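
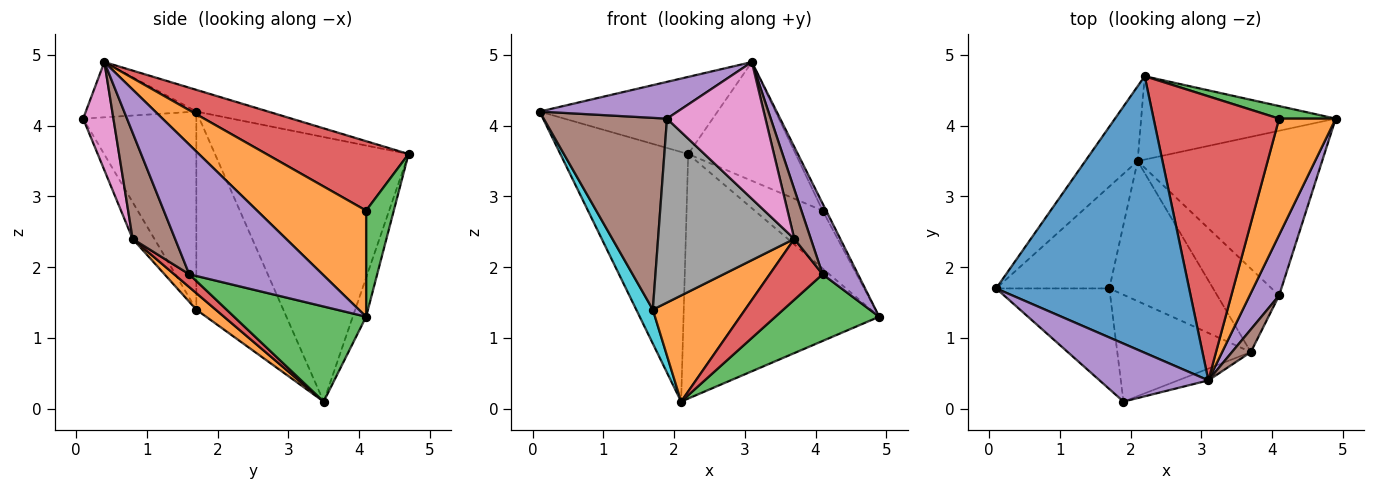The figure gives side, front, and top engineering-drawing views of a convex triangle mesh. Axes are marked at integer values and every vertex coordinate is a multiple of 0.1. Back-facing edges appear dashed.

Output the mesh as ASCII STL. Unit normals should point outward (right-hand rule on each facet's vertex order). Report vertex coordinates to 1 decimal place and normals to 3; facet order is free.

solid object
 facet normal -0.108 0.267 0.958
  outer loop
   vertex 2.2 4.7 3.6
   vertex 0.1 1.7 4.2
   vertex 3.1 0.4 4.9
  endloop
 endfacet
 facet normal 0.882 0.029 0.470
  outer loop
   vertex 4.1 4.1 2.8
   vertex 3.1 0.4 4.9
   vertex 4.9 4.1 1.3
  endloop
 endfacet
 facet normal 0.370 0.908 0.197
  outer loop
   vertex 4.1 4.1 2.8
   vertex 4.9 4.1 1.3
   vertex 2.2 4.7 3.6
  endloop
 endfacet
 facet normal 0.455 0.344 0.822
  outer loop
   vertex 4.1 4.1 2.8
   vertex 2.2 4.7 3.6
   vertex 3.1 0.4 4.9
  endloop
 endfacet
 facet normal -0.394 -0.492 0.776
  outer loop
   vertex 1.9 0.1 4.1
   vertex 3.1 0.4 4.9
   vertex 0.1 1.7 4.2
  endloop
 endfacet
 facet normal -0.631 -0.687 -0.360
  outer loop
   vertex 1.9 0.1 4.1
   vertex 0.1 1.7 4.2
   vertex 1.7 1.7 1.4
  endloop
 endfacet
 facet normal 0.293 -0.953 -0.082
  outer loop
   vertex 3.7 0.8 2.4
   vertex 3.1 0.4 4.9
   vertex 1.9 0.1 4.1
  endloop
 endfacet
 facet normal -0.137 -0.857 -0.497
  outer loop
   vertex 3.7 0.8 2.4
   vertex 1.9 0.1 4.1
   vertex 1.7 1.7 1.4
  endloop
 endfacet
 facet normal -0.823 0.544 -0.163
  outer loop
   vertex 2.1 3.5 0.1
   vertex 0.1 1.7 4.2
   vertex 2.2 4.7 3.6
  endloop
 endfacet
 facet normal -0.857 -0.163 -0.489
  outer loop
   vertex 2.1 3.5 0.1
   vertex 1.7 1.7 1.4
   vertex 0.1 1.7 4.2
  endloop
 endfacet
 facet normal -0.064 0.945 -0.322
  outer loop
   vertex 2.1 3.5 0.1
   vertex 2.2 4.7 3.6
   vertex 4.9 4.1 1.3
  endloop
 endfacet
 facet normal 0.126 -0.599 -0.791
  outer loop
   vertex 2.1 3.5 0.1
   vertex 3.7 0.8 2.4
   vertex 1.7 1.7 1.4
  endloop
 endfacet
 facet normal 0.431 -0.339 -0.836
  outer loop
   vertex 4.1 1.6 1.9
   vertex 2.1 3.5 0.1
   vertex 4.9 4.1 1.3
  endloop
 endfacet
 facet normal 0.165 -0.581 -0.797
  outer loop
   vertex 4.1 1.6 1.9
   vertex 3.7 0.8 2.4
   vertex 2.1 3.5 0.1
  endloop
 endfacet
 facet normal 0.944 -0.251 0.214
  outer loop
   vertex 4.1 1.6 1.9
   vertex 4.9 4.1 1.3
   vertex 3.1 0.4 4.9
  endloop
 endfacet
 facet normal 0.919 -0.358 0.163
  outer loop
   vertex 4.1 1.6 1.9
   vertex 3.1 0.4 4.9
   vertex 3.7 0.8 2.4
  endloop
 endfacet
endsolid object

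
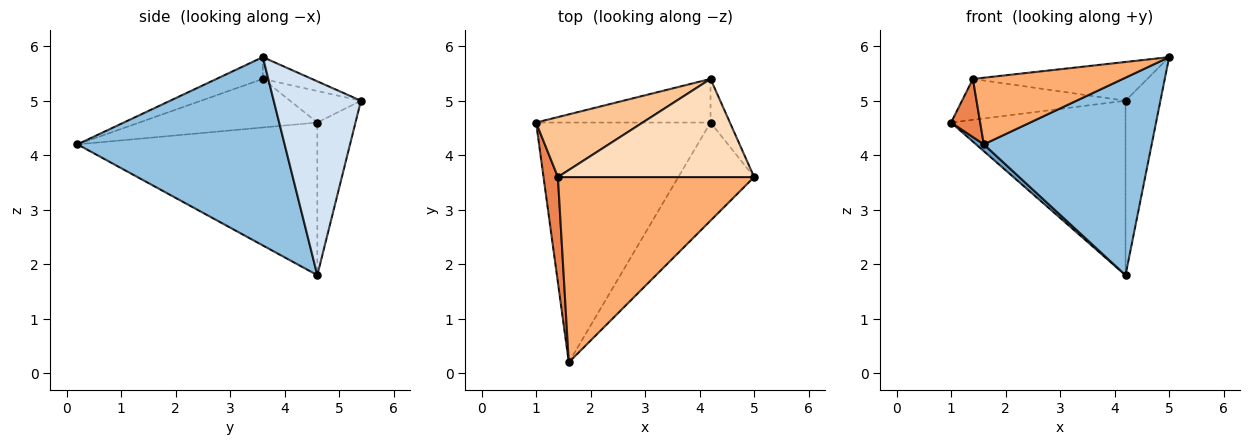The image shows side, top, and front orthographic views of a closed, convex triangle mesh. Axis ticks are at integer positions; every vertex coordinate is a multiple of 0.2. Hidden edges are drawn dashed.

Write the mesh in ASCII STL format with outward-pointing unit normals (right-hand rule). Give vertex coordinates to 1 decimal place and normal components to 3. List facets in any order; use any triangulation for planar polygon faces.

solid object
 facet normal -0.658 -0.021 -0.752
  outer loop
   vertex 4.2 4.6 1.8
   vertex 1.6 0.2 4.2
   vertex 1.0 4.6 4.6
  endloop
 endfacet
 facet normal 0.741 -0.601 -0.299
  outer loop
   vertex 4.2 4.6 1.8
   vertex 5.0 3.6 5.8
   vertex 1.6 0.2 4.2
  endloop
 endfacet
 facet normal -0.208 0.949 -0.237
  outer loop
   vertex 4.2 5.4 5.0
   vertex 4.2 4.6 1.8
   vertex 1.0 4.6 4.6
  endloop
 endfacet
 facet normal 0.925 0.370 -0.092
  outer loop
   vertex 4.2 5.4 5.0
   vertex 5.0 3.6 5.8
   vertex 4.2 4.6 1.8
  endloop
 endfacet
 facet normal -0.947 -0.155 0.280
  outer loop
   vertex 1.4 3.6 5.4
   vertex 1.0 4.6 4.6
   vertex 1.6 0.2 4.2
  endloop
 endfacet
 facet normal -0.104 -0.336 0.936
  outer loop
   vertex 1.4 3.6 5.4
   vertex 1.6 0.2 4.2
   vertex 5.0 3.6 5.8
  endloop
 endfacet
 facet normal -0.237 0.547 0.803
  outer loop
   vertex 1.4 3.6 5.4
   vertex 4.2 5.4 5.0
   vertex 1.0 4.6 4.6
  endloop
 endfacet
 facet normal -0.103 0.365 0.925
  outer loop
   vertex 1.4 3.6 5.4
   vertex 5.0 3.6 5.8
   vertex 4.2 5.4 5.0
  endloop
 endfacet
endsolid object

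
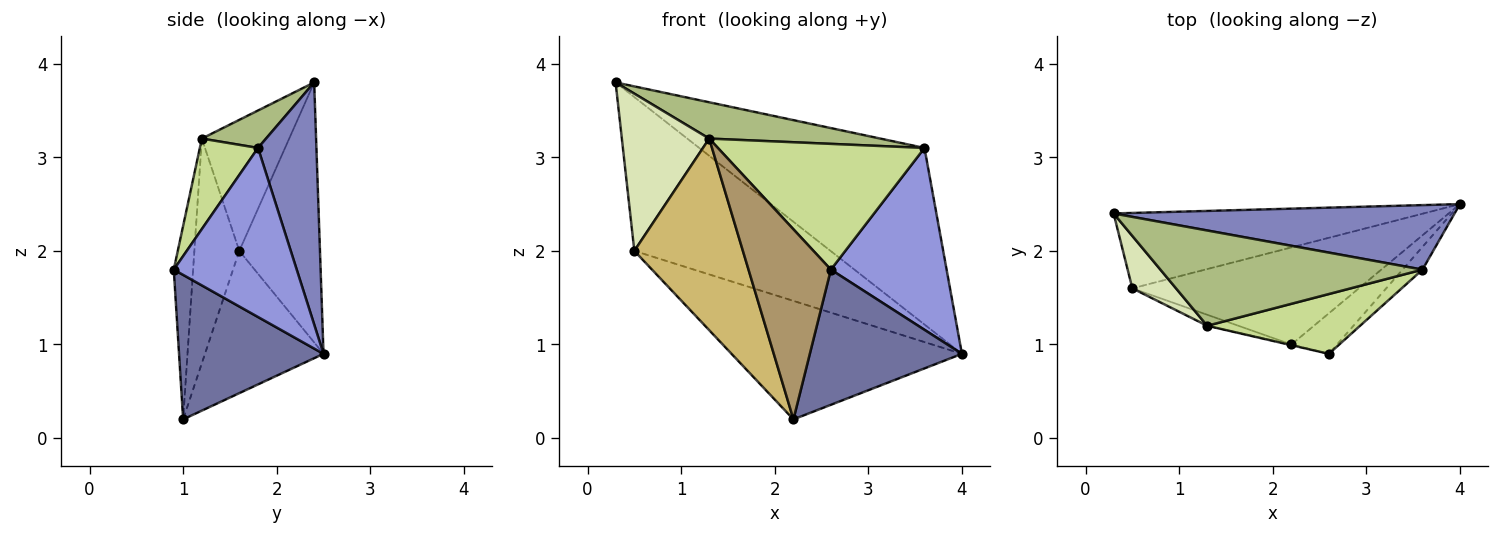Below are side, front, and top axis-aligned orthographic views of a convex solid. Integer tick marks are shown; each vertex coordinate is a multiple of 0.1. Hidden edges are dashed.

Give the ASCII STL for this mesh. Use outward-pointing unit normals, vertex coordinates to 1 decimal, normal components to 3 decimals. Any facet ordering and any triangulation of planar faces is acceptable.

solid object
 facet normal 0.673 -0.708 -0.213
  outer loop
   vertex 2.2 1.0 0.2
   vertex 4.0 2.5 0.9
   vertex 2.6 0.9 1.8
  endloop
 endfacet
 facet normal 0.237 0.913 0.333
  outer loop
   vertex 3.6 1.8 3.1
   vertex 4.0 2.5 0.9
   vertex 0.3 2.4 3.8
  endloop
 endfacet
 facet normal 0.726 -0.683 -0.085
  outer loop
   vertex 3.6 1.8 3.1
   vertex 2.6 0.9 1.8
   vertex 4.0 2.5 0.9
  endloop
 endfacet
 facet normal -0.346 0.842 -0.413
  outer loop
   vertex 0.5 1.6 2.0
   vertex 0.3 2.4 3.8
   vertex 4.0 2.5 0.9
  endloop
 endfacet
 facet normal -0.370 0.719 -0.589
  outer loop
   vertex 0.5 1.6 2.0
   vertex 4.0 2.5 0.9
   vertex 2.2 1.0 0.2
  endloop
 endfacet
 facet normal 0.132 -0.353 0.926
  outer loop
   vertex 1.3 1.2 3.2
   vertex 3.6 1.8 3.1
   vertex 0.3 2.4 3.8
  endloop
 endfacet
 facet normal 0.246 -0.875 0.416
  outer loop
   vertex 1.3 1.2 3.2
   vertex 2.6 0.9 1.8
   vertex 3.6 1.8 3.1
  endloop
 endfacet
 facet normal -0.688 -0.688 0.229
  outer loop
   vertex 1.3 1.2 3.2
   vertex 0.3 2.4 3.8
   vertex 0.5 1.6 2.0
  endloop
 endfacet
 facet normal -0.229 -0.974 -0.004
  outer loop
   vertex 1.3 1.2 3.2
   vertex 2.2 1.0 0.2
   vertex 2.6 0.9 1.8
  endloop
 endfacet
 facet normal -0.382 -0.923 -0.053
  outer loop
   vertex 1.3 1.2 3.2
   vertex 0.5 1.6 2.0
   vertex 2.2 1.0 0.2
  endloop
 endfacet
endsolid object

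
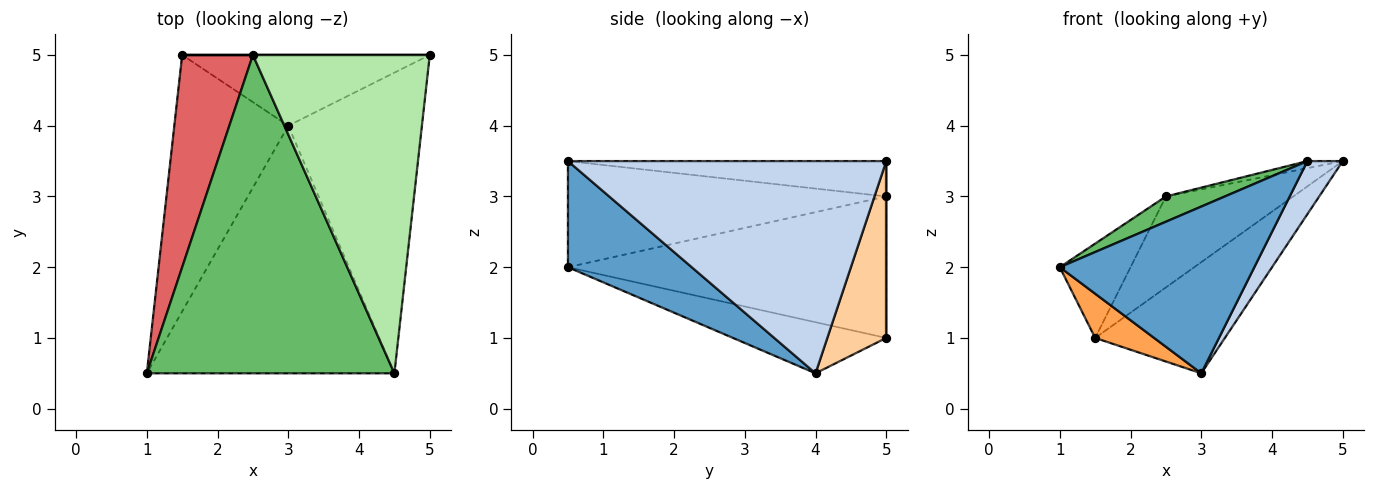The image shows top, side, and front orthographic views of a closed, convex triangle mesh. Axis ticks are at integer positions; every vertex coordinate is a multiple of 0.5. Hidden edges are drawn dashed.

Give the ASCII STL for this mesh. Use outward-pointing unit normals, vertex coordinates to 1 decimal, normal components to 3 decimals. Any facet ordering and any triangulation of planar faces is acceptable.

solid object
 facet normal 0.335 -0.526 -0.782
  outer loop
   vertex 3.0 4.0 0.5
   vertex 4.5 0.5 3.5
   vertex 1.0 0.5 2.0
  endloop
 endfacet
 facet normal 0.843 -0.094 -0.530
  outer loop
   vertex 3.0 4.0 0.5
   vertex 5.0 5.0 3.5
   vertex 4.5 0.5 3.5
  endloop
 endfacet
 facet normal -0.404 -0.155 -0.901
  outer loop
   vertex 1.5 5.0 1.0
   vertex 3.0 4.0 0.5
   vertex 1.0 0.5 2.0
  endloop
 endfacet
 facet normal 0.358 0.788 -0.501
  outer loop
   vertex 1.5 5.0 1.0
   vertex 5.0 5.0 3.5
   vertex 3.0 4.0 0.5
  endloop
 endfacet
 facet normal -0.393 -0.073 0.917
  outer loop
   vertex 2.5 5.0 3.0
   vertex 1.0 0.5 2.0
   vertex 4.5 0.5 3.5
  endloop
 endfacet
 facet normal -0.196 0.022 0.980
  outer loop
   vertex 2.5 5.0 3.0
   vertex 4.5 0.5 3.5
   vertex 5.0 5.0 3.5
  endloop
 endfacet
 facet normal -0.877 0.195 0.439
  outer loop
   vertex 2.5 5.0 3.0
   vertex 1.5 5.0 1.0
   vertex 1.0 0.5 2.0
  endloop
 endfacet
 facet normal 0.000 1.000 0.000
  outer loop
   vertex 2.5 5.0 3.0
   vertex 5.0 5.0 3.5
   vertex 1.5 5.0 1.0
  endloop
 endfacet
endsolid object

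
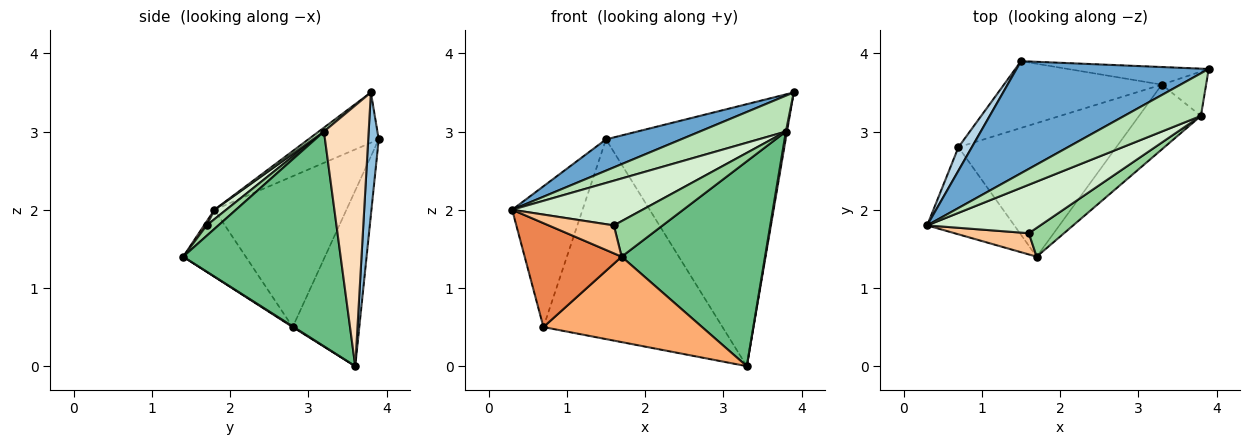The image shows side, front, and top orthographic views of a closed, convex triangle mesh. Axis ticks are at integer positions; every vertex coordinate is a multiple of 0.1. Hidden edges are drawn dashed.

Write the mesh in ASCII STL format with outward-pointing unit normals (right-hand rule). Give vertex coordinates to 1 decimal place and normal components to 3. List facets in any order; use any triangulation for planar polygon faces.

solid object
 facet normal -0.244 -0.261 0.934
  outer loop
   vertex 1.5 3.9 2.9
   vertex 0.3 1.8 2.0
   vertex 3.9 3.8 3.5
  endloop
 endfacet
 facet normal 0.058 0.996 -0.067
  outer loop
   vertex 3.3 3.6 0.0
   vertex 1.5 3.9 2.9
   vertex 3.9 3.8 3.5
  endloop
 endfacet
 facet normal -0.880 0.469 0.078
  outer loop
   vertex 0.7 2.8 0.5
   vertex 0.3 1.8 2.0
   vertex 1.5 3.9 2.9
  endloop
 endfacet
 facet normal -0.333 0.894 -0.299
  outer loop
   vertex 0.7 2.8 0.5
   vertex 1.5 3.9 2.9
   vertex 3.3 3.6 0.0
  endloop
 endfacet
 facet normal -0.443 -0.687 -0.576
  outer loop
   vertex 0.7 2.8 0.5
   vertex 1.7 1.4 1.4
   vertex 0.3 1.8 2.0
  endloop
 endfacet
 facet normal 0.004 -0.539 -0.842
  outer loop
   vertex 0.7 2.8 0.5
   vertex 3.3 3.6 0.0
   vertex 1.7 1.4 1.4
  endloop
 endfacet
 facet normal 0.032 -0.796 0.605
  outer loop
   vertex 1.6 1.7 1.8
   vertex 0.3 1.8 2.0
   vertex 1.7 1.4 1.4
  endloop
 endfacet
 facet normal 0.986 -0.025 -0.168
  outer loop
   vertex 3.8 3.2 3.0
   vertex 3.3 3.6 0.0
   vertex 3.9 3.8 3.5
  endloop
 endfacet
 facet normal 0.723 -0.659 -0.208
  outer loop
   vertex 3.8 3.2 3.0
   vertex 1.7 1.4 1.4
   vertex 3.3 3.6 0.0
  endloop
 endfacet
 facet normal 0.183 -0.764 0.619
  outer loop
   vertex 3.8 3.2 3.0
   vertex 1.6 1.7 1.8
   vertex 1.7 1.4 1.4
  endloop
 endfacet
 facet normal 0.039 -0.644 0.764
  outer loop
   vertex 3.8 3.2 3.0
   vertex 3.9 3.8 3.5
   vertex 0.3 1.8 2.0
  endloop
 endfacet
 facet normal 0.061 -0.676 0.734
  outer loop
   vertex 3.8 3.2 3.0
   vertex 0.3 1.8 2.0
   vertex 1.6 1.7 1.8
  endloop
 endfacet
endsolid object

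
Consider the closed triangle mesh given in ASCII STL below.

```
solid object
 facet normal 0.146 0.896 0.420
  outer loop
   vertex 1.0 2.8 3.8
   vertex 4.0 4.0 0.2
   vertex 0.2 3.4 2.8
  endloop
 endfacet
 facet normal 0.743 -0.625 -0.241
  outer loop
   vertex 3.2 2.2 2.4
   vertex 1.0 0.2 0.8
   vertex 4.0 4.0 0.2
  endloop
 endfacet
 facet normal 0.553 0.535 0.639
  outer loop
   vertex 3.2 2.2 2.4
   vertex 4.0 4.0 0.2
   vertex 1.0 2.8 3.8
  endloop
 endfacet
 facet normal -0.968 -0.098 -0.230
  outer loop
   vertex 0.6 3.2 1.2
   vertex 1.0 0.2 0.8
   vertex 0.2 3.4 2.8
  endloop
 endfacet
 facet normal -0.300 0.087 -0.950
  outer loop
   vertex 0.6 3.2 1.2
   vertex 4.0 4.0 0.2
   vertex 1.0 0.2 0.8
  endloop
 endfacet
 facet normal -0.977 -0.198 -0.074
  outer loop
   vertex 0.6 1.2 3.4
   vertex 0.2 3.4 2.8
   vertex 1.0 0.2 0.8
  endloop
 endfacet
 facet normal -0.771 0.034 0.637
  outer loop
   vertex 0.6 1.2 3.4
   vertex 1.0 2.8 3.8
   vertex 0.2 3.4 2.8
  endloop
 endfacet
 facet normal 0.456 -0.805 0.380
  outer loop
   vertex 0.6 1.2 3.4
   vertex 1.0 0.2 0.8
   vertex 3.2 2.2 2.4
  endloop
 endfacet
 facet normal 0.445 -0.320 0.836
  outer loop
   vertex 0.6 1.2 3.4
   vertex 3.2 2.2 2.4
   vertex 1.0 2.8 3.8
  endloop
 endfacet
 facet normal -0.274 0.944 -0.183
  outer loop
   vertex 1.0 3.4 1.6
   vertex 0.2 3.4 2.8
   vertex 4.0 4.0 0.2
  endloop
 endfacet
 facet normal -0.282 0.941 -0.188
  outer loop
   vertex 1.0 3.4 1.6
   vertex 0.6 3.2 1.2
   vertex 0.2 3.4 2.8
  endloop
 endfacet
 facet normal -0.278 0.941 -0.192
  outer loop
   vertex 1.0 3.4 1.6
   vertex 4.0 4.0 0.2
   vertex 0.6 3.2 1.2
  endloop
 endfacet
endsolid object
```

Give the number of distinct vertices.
8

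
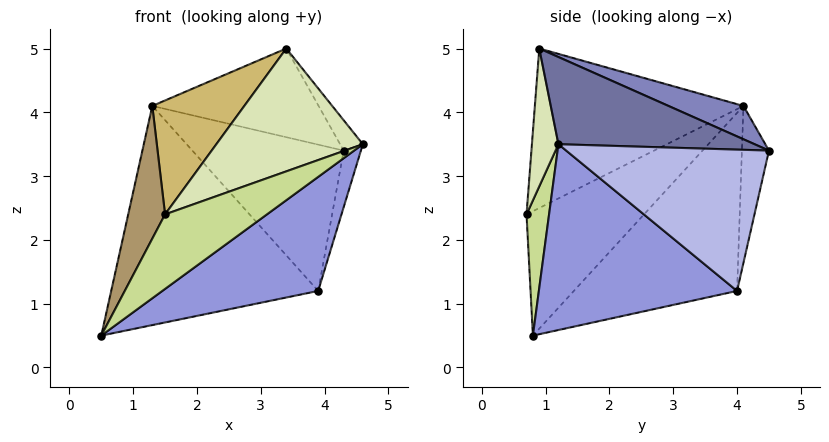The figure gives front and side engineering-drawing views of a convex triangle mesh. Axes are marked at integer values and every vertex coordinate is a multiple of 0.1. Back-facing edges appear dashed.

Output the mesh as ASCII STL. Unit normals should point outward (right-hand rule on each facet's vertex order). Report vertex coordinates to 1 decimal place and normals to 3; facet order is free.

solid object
 facet normal 0.769 0.089 0.633
  outer loop
   vertex 3.4 0.9 5.0
   vertex 4.6 1.2 3.5
   vertex 4.3 4.5 3.4
  endloop
 endfacet
 facet normal 0.165 0.366 0.916
  outer loop
   vertex 1.3 4.1 4.1
   vertex 3.4 0.9 5.0
   vertex 4.3 4.5 3.4
  endloop
 endfacet
 facet normal 0.558 -0.439 -0.704
  outer loop
   vertex 3.9 4.0 1.2
   vertex 4.6 1.2 3.5
   vertex 0.5 0.8 0.5
  endloop
 endfacet
 facet normal 0.977 0.083 -0.196
  outer loop
   vertex 3.9 4.0 1.2
   vertex 4.3 4.5 3.4
   vertex 4.6 1.2 3.5
  endloop
 endfacet
 facet normal -0.535 0.679 -0.503
  outer loop
   vertex 3.9 4.0 1.2
   vertex 0.5 0.8 0.5
   vertex 1.3 4.1 4.1
  endloop
 endfacet
 facet normal -0.173 0.967 -0.188
  outer loop
   vertex 3.9 4.0 1.2
   vertex 1.3 4.1 4.1
   vertex 4.3 4.5 3.4
  endloop
 endfacet
 facet normal 0.213 -0.963 -0.163
  outer loop
   vertex 1.5 0.7 2.4
   vertex 0.5 0.8 0.5
   vertex 4.6 1.2 3.5
  endloop
 endfacet
 facet normal 0.178 -0.983 -0.054
  outer loop
   vertex 1.5 0.7 2.4
   vertex 4.6 1.2 3.5
   vertex 3.4 0.9 5.0
  endloop
 endfacet
 facet normal -0.858 -0.269 0.437
  outer loop
   vertex 1.5 0.7 2.4
   vertex 1.3 4.1 4.1
   vertex 0.5 0.8 0.5
  endloop
 endfacet
 facet normal -0.750 -0.331 0.573
  outer loop
   vertex 1.5 0.7 2.4
   vertex 3.4 0.9 5.0
   vertex 1.3 4.1 4.1
  endloop
 endfacet
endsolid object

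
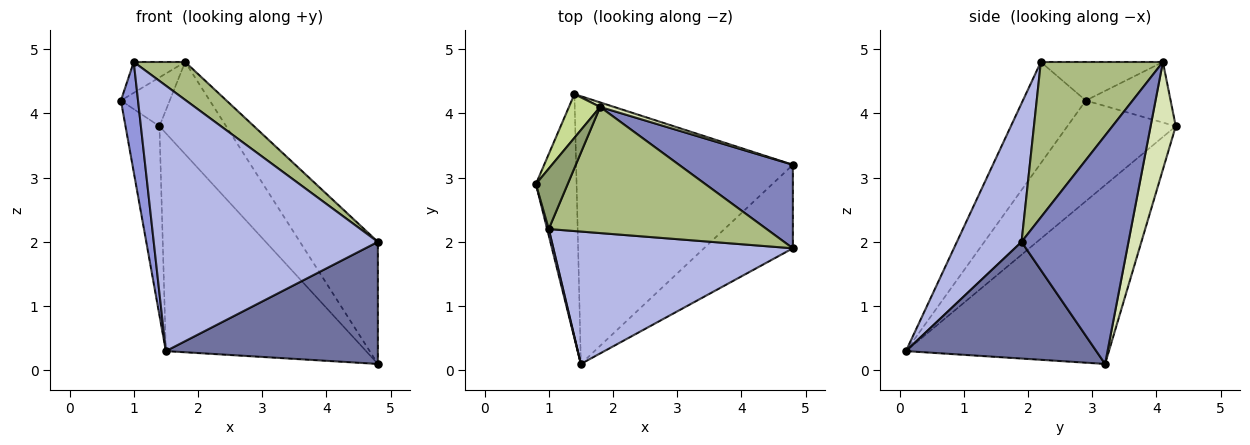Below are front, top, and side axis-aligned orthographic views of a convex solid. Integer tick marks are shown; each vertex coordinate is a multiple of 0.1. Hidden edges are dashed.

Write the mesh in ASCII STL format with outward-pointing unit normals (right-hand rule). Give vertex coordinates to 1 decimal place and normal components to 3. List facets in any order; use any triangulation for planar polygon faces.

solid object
 facet normal 0.595 -0.663 -0.454
  outer loop
   vertex 4.8 3.2 0.1
   vertex 4.8 1.9 2.0
   vertex 1.5 0.1 0.3
  endloop
 endfacet
 facet normal 0.750 0.546 0.374
  outer loop
   vertex 1.8 4.1 4.8
   vertex 4.8 1.9 2.0
   vertex 4.8 3.2 0.1
  endloop
 endfacet
 facet normal -0.965 -0.263 0.015
  outer loop
   vertex 1.0 2.2 4.8
   vertex 0.8 2.9 4.2
   vertex 1.5 0.1 0.3
  endloop
 endfacet
 facet normal 0.250 -0.866 0.432
  outer loop
   vertex 1.0 2.2 4.8
   vertex 1.5 0.1 0.3
   vertex 4.8 1.9 2.0
  endloop
 endfacet
 facet normal -0.734 0.309 0.605
  outer loop
   vertex 1.0 2.2 4.8
   vertex 1.8 4.1 4.8
   vertex 0.8 2.9 4.2
  endloop
 endfacet
 facet normal 0.564 -0.237 0.791
  outer loop
   vertex 1.0 2.2 4.8
   vertex 4.8 1.9 2.0
   vertex 1.8 4.1 4.8
  endloop
 endfacet
 facet normal -0.791 0.456 0.408
  outer loop
   vertex 1.4 4.3 3.8
   vertex 0.8 2.9 4.2
   vertex 1.8 4.1 4.8
  endloop
 endfacet
 facet normal 0.352 0.935 0.046
  outer loop
   vertex 1.4 4.3 3.8
   vertex 1.8 4.1 4.8
   vertex 4.8 3.2 0.1
  endloop
 endfacet
 facet normal -0.890 0.279 -0.360
  outer loop
   vertex 1.4 4.3 3.8
   vertex 1.5 0.1 0.3
   vertex 0.8 2.9 4.2
  endloop
 endfacet
 facet normal -0.539 0.532 -0.653
  outer loop
   vertex 1.4 4.3 3.8
   vertex 4.8 3.2 0.1
   vertex 1.5 0.1 0.3
  endloop
 endfacet
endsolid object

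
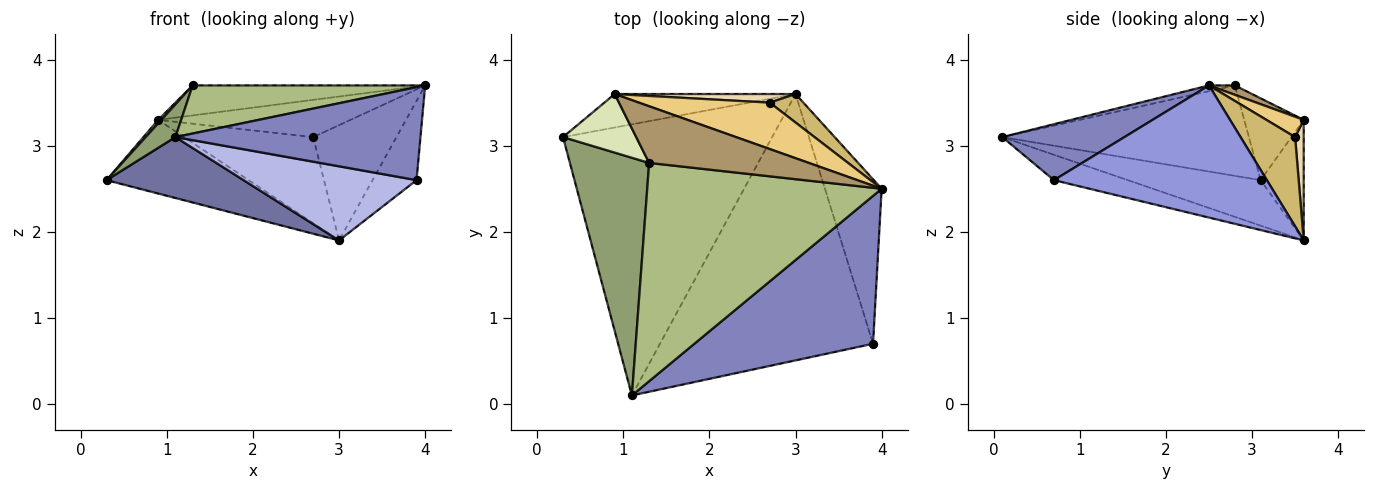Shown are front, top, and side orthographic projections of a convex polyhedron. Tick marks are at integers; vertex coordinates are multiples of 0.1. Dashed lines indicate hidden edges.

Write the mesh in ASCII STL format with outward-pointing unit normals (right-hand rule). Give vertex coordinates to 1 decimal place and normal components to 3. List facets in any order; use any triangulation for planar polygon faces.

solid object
 facet normal -0.208 -0.214 -0.954
  outer loop
   vertex 3.0 3.6 1.9
   vertex 1.1 0.1 3.1
   vertex 0.3 3.1 2.6
  endloop
 endfacet
 facet normal 0.256 -0.514 0.818
  outer loop
   vertex 3.9 0.7 2.6
   vertex 4.0 2.5 3.7
   vertex 1.1 0.1 3.1
  endloop
 endfacet
 facet normal 0.903 0.187 -0.387
  outer loop
   vertex 3.9 0.7 2.6
   vertex 3.0 3.6 1.9
   vertex 4.0 2.5 3.7
  endloop
 endfacet
 facet normal -0.114 -0.266 -0.957
  outer loop
   vertex 3.9 0.7 2.6
   vertex 1.1 0.1 3.1
   vertex 3.0 3.6 1.9
  endloop
 endfacet
 facet normal -0.749 -0.090 0.656
  outer loop
   vertex 1.3 2.8 3.7
   vertex 0.3 3.1 2.6
   vertex 1.1 0.1 3.1
  endloop
 endfacet
 facet normal -0.024 -0.215 0.976
  outer loop
   vertex 1.3 2.8 3.7
   vertex 1.1 0.1 3.1
   vertex 4.0 2.5 3.7
  endloop
 endfacet
 facet normal -0.266 0.878 -0.399
  outer loop
   vertex 0.9 3.6 3.3
   vertex 3.0 3.6 1.9
   vertex 0.3 3.1 2.6
  endloop
 endfacet
 facet normal -0.745 -0.039 0.666
  outer loop
   vertex 0.9 3.6 3.3
   vertex 0.3 3.1 2.6
   vertex 1.3 2.8 3.7
  endloop
 endfacet
 facet normal 0.052 0.467 0.883
  outer loop
   vertex 0.9 3.6 3.3
   vertex 1.3 2.8 3.7
   vertex 4.0 2.5 3.7
  endloop
 endfacet
 facet normal 0.537 0.819 0.202
  outer loop
   vertex 2.7 3.5 3.1
   vertex 4.0 2.5 3.7
   vertex 3.0 3.6 1.9
  endloop
 endfacet
 facet normal 0.121 0.621 0.774
  outer loop
   vertex 2.7 3.5 3.1
   vertex 0.9 3.6 3.3
   vertex 4.0 2.5 3.7
  endloop
 endfacet
 facet normal 0.066 0.993 0.099
  outer loop
   vertex 2.7 3.5 3.1
   vertex 3.0 3.6 1.9
   vertex 0.9 3.6 3.3
  endloop
 endfacet
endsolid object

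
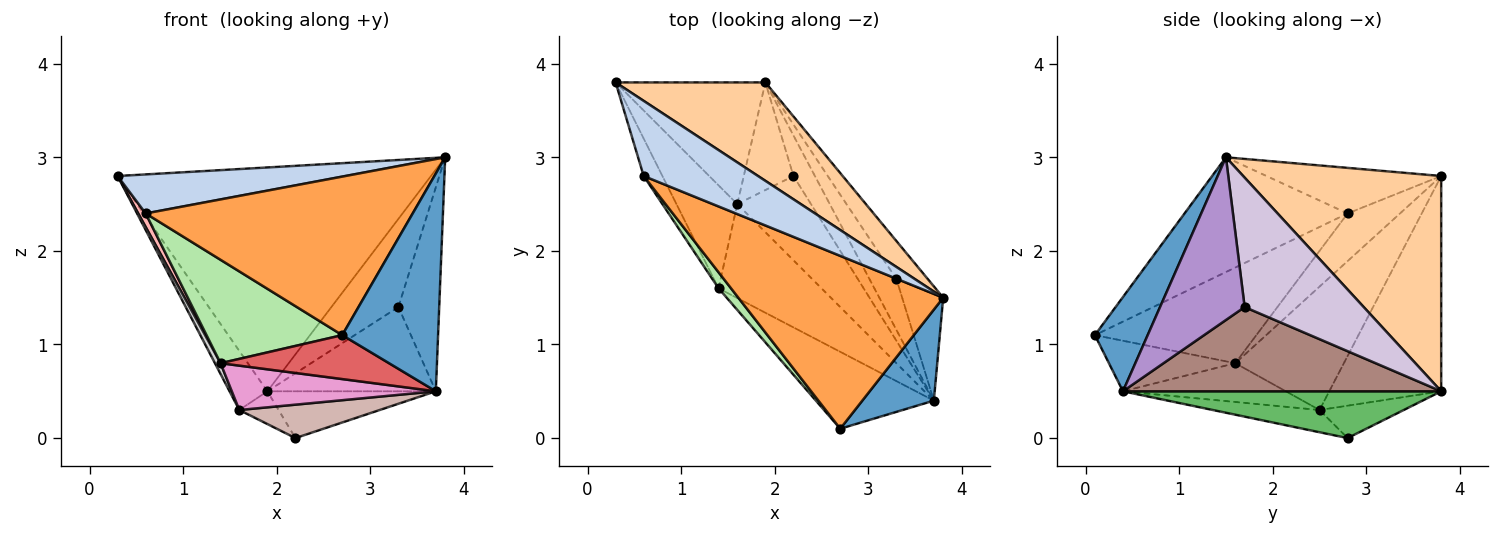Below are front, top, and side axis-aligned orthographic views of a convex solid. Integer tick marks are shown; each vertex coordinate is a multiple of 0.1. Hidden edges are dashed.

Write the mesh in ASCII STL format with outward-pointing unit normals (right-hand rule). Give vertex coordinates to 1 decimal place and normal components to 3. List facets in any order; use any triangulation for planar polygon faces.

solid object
 facet normal 0.453 -0.823 0.344
  outer loop
   vertex 3.7 0.4 0.5
   vertex 3.8 1.5 3.0
   vertex 2.7 0.1 1.1
  endloop
 endfacet
 facet normal -0.333 -0.435 0.837
  outer loop
   vertex 0.6 2.8 2.4
   vertex 3.8 1.5 3.0
   vertex 0.3 3.8 2.8
  endloop
 endfacet
 facet normal -0.382 -0.625 0.681
  outer loop
   vertex 0.6 2.8 2.4
   vertex 2.7 0.1 1.1
   vertex 3.8 1.5 3.0
  endloop
 endfacet
 facet normal 0.501 0.792 0.348
  outer loop
   vertex 1.9 3.8 0.5
   vertex 0.3 3.8 2.8
   vertex 3.8 1.5 3.0
  endloop
 endfacet
 facet normal 0.819 0.434 -0.376
  outer loop
   vertex 1.9 3.8 0.5
   vertex 3.7 0.4 0.5
   vertex 2.2 2.8 0.0
  endloop
 endfacet
 facet normal -0.762 -0.640 0.099
  outer loop
   vertex 1.4 1.6 0.8
   vertex 2.7 0.1 1.1
   vertex 0.6 2.8 2.4
  endloop
 endfacet
 facet normal -0.349 -0.465 -0.814
  outer loop
   vertex 1.4 1.6 0.8
   vertex 3.7 0.4 0.5
   vertex 2.7 0.1 1.1
  endloop
 endfacet
 facet normal -0.923 -0.132 -0.362
  outer loop
   vertex 1.4 1.6 0.8
   vertex 0.6 2.8 2.4
   vertex 0.3 3.8 2.8
  endloop
 endfacet
 facet normal 0.878 0.424 -0.222
  outer loop
   vertex 3.3 1.7 1.4
   vertex 3.8 1.5 3.0
   vertex 3.7 0.4 0.5
  endloop
 endfacet
 facet normal 0.853 0.480 -0.206
  outer loop
   vertex 3.3 1.7 1.4
   vertex 1.9 3.8 0.5
   vertex 3.8 1.5 3.0
  endloop
 endfacet
 facet normal 0.850 0.450 -0.272
  outer loop
   vertex 3.3 1.7 1.4
   vertex 3.7 0.4 0.5
   vertex 1.9 3.8 0.5
  endloop
 endfacet
 facet normal -0.270 -0.355 -0.895
  outer loop
   vertex 1.6 2.5 0.3
   vertex 2.2 2.8 0.0
   vertex 3.7 0.4 0.5
  endloop
 endfacet
 facet normal -0.322 -0.404 -0.856
  outer loop
   vertex 1.6 2.5 0.3
   vertex 3.7 0.4 0.5
   vertex 1.4 1.6 0.8
  endloop
 endfacet
 facet normal -0.529 0.247 -0.812
  outer loop
   vertex 1.6 2.5 0.3
   vertex 1.9 3.8 0.5
   vertex 2.2 2.8 0.0
  endloop
 endfacet
 facet normal -0.791 0.267 -0.550
  outer loop
   vertex 1.6 2.5 0.3
   vertex 0.3 3.8 2.8
   vertex 1.9 3.8 0.5
  endloop
 endfacet
 facet normal -0.896 -0.046 -0.442
  outer loop
   vertex 1.6 2.5 0.3
   vertex 1.4 1.6 0.8
   vertex 0.3 3.8 2.8
  endloop
 endfacet
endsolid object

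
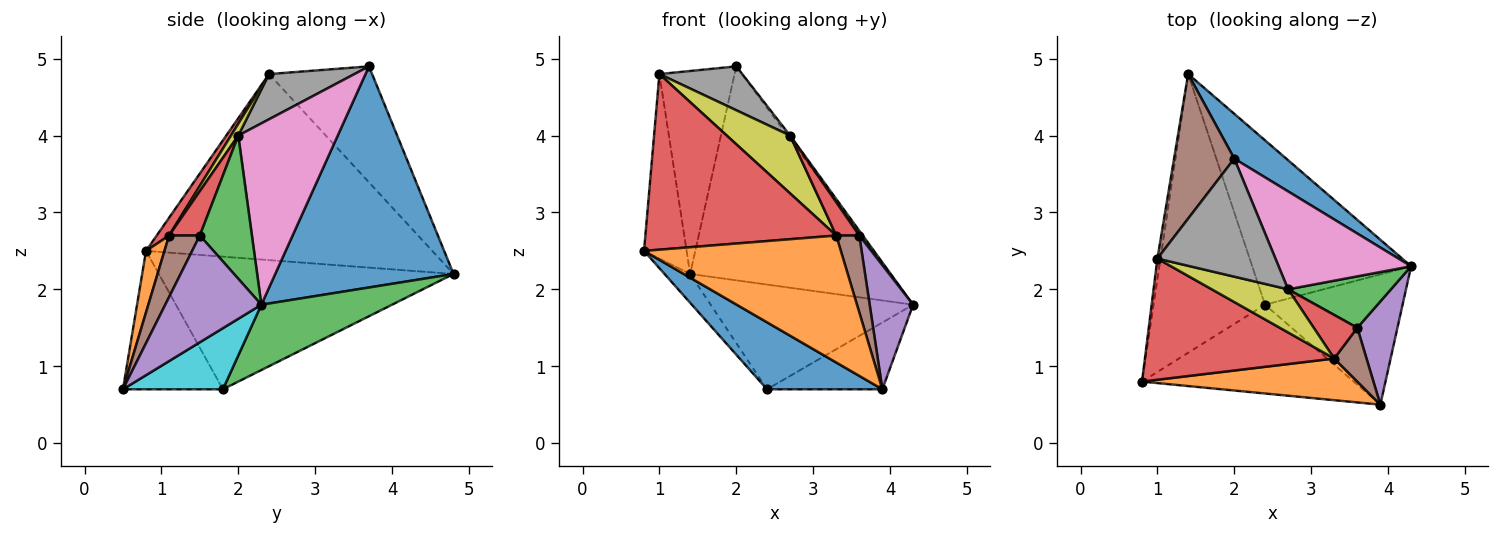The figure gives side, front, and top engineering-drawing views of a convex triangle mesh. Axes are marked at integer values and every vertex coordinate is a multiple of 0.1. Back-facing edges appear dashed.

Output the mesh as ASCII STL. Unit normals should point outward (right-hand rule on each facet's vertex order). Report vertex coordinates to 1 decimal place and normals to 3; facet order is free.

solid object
 facet normal 0.657 0.738 0.154
  outer loop
   vertex 2.0 3.7 4.9
   vertex 4.3 2.3 1.8
   vertex 1.4 4.8 2.2
  endloop
 endfacet
 facet normal -0.764 0.066 -0.642
  outer loop
   vertex 2.4 1.8 0.7
   vertex 0.8 0.8 2.5
   vertex 1.4 4.8 2.2
  endloop
 endfacet
 facet normal 0.328 0.508 -0.797
  outer loop
   vertex 2.4 1.8 0.7
   vertex 1.4 4.8 2.2
   vertex 4.3 2.3 1.8
  endloop
 endfacet
 facet normal 0.053 -0.822 0.567
  outer loop
   vertex 1.0 2.4 4.8
   vertex 0.8 0.8 2.5
   vertex 3.3 1.1 2.7
  endloop
 endfacet
 facet normal -0.989 0.147 -0.016
  outer loop
   vertex 1.0 2.4 4.8
   vertex 1.4 4.8 2.2
   vertex 0.8 0.8 2.5
  endloop
 endfacet
 facet normal -0.745 0.543 0.387
  outer loop
   vertex 1.0 2.4 4.8
   vertex 2.0 3.7 4.9
   vertex 1.4 4.8 2.2
  endloop
 endfacet
 facet normal 0.807 0.020 0.590
  outer loop
   vertex 2.7 2.0 4.0
   vertex 4.3 2.3 1.8
   vertex 2.0 3.7 4.9
  endloop
 endfacet
 facet normal 0.338 -0.328 0.882
  outer loop
   vertex 2.7 2.0 4.0
   vertex 2.0 3.7 4.9
   vertex 1.0 2.4 4.8
  endloop
 endfacet
 facet normal 0.092 -0.798 0.595
  outer loop
   vertex 2.7 2.0 4.0
   vertex 1.0 2.4 4.8
   vertex 3.3 1.1 2.7
  endloop
 endfacet
 facet normal 0.368 0.424 -0.828
  outer loop
   vertex 3.9 0.5 0.7
   vertex 2.4 1.8 0.7
   vertex 4.3 2.3 1.8
  endloop
 endfacet
 facet normal -0.463 -0.534 -0.708
  outer loop
   vertex 3.9 0.5 0.7
   vertex 0.8 0.8 2.5
   vertex 2.4 1.8 0.7
  endloop
 endfacet
 facet normal 0.089 -0.946 0.311
  outer loop
   vertex 3.9 0.5 0.7
   vertex 3.3 1.1 2.7
   vertex 0.8 0.8 2.5
  endloop
 endfacet
 facet normal 0.811 -0.054 0.582
  outer loop
   vertex 3.6 1.5 2.7
   vertex 4.3 2.3 1.8
   vertex 2.7 2.0 4.0
  endloop
 endfacet
 facet normal 0.629 -0.472 0.617
  outer loop
   vertex 3.6 1.5 2.7
   vertex 2.7 2.0 4.0
   vertex 3.3 1.1 2.7
  endloop
 endfacet
 facet normal 0.862 -0.390 0.324
  outer loop
   vertex 3.6 1.5 2.7
   vertex 3.9 0.5 0.7
   vertex 4.3 2.3 1.8
  endloop
 endfacet
 facet normal 0.738 -0.553 0.387
  outer loop
   vertex 3.6 1.5 2.7
   vertex 3.3 1.1 2.7
   vertex 3.9 0.5 0.7
  endloop
 endfacet
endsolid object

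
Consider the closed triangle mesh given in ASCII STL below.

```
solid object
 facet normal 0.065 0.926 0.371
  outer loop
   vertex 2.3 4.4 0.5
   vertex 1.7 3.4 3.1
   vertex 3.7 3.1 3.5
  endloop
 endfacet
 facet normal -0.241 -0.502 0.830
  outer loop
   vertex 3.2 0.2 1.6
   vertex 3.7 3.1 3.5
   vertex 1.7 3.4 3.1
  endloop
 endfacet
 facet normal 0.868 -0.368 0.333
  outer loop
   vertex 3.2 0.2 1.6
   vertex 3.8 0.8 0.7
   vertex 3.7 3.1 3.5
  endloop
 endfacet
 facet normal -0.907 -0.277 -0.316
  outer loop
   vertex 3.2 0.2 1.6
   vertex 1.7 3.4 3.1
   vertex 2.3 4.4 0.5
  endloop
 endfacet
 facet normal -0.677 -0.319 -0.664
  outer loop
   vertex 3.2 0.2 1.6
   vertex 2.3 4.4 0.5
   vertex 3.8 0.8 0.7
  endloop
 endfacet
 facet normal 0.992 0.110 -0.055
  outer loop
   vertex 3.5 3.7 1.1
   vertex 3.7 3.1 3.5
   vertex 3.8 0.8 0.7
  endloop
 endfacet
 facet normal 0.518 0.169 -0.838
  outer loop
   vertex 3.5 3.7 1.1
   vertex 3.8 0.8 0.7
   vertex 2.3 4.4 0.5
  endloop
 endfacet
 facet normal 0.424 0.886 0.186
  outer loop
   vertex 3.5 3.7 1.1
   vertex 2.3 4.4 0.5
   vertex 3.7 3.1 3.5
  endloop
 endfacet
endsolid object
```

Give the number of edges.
12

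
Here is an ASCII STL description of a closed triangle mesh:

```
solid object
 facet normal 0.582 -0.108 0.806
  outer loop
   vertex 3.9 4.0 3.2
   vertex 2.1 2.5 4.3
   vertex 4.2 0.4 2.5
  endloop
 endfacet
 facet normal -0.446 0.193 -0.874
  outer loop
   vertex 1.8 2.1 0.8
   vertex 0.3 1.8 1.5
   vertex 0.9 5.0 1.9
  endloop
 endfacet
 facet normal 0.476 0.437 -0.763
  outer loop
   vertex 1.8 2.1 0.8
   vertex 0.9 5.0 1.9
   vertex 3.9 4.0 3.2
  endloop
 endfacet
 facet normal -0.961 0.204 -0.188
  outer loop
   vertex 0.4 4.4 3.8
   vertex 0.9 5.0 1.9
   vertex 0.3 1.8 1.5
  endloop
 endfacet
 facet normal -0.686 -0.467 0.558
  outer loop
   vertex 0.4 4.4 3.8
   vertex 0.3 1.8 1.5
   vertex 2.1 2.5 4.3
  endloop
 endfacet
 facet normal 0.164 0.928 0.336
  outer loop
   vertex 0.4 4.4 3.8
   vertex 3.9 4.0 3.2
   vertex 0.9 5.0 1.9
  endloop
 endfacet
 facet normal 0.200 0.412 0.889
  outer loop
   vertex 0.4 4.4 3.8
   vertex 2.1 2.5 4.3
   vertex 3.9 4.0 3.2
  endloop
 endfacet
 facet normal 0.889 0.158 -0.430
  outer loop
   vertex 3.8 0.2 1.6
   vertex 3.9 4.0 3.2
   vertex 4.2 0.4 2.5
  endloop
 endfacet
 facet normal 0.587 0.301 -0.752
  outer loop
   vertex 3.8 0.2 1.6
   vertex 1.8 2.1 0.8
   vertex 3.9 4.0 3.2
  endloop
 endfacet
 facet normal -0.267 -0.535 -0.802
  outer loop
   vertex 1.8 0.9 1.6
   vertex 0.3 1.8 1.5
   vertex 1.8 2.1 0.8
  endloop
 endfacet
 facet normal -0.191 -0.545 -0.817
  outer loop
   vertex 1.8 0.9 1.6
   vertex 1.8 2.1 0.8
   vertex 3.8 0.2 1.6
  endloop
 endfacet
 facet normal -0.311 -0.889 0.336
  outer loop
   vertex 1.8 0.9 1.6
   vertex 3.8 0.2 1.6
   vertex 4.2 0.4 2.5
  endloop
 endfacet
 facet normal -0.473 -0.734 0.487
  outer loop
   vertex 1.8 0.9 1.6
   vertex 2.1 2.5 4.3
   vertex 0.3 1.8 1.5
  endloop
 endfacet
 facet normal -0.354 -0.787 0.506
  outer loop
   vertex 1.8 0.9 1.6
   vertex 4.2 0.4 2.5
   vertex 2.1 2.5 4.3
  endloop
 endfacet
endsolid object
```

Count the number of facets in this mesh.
14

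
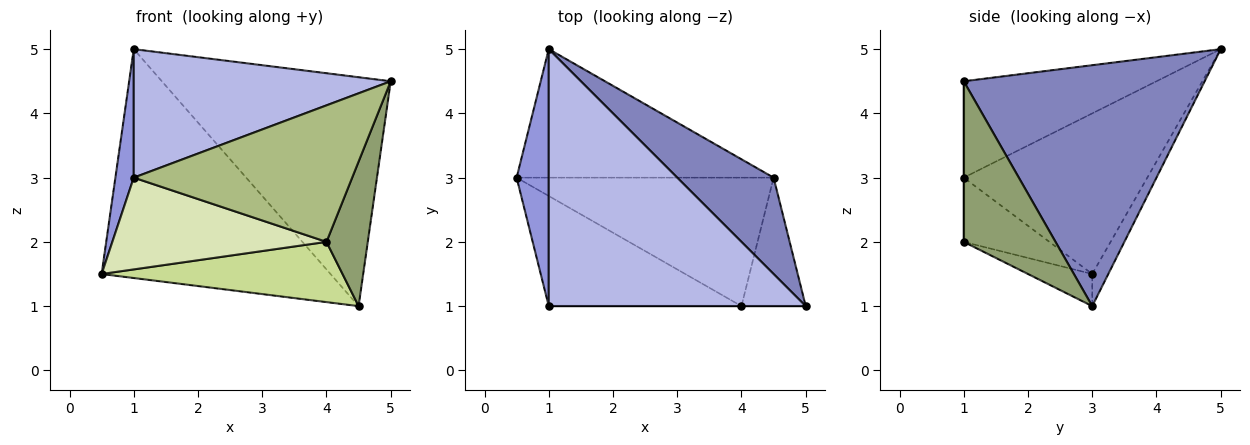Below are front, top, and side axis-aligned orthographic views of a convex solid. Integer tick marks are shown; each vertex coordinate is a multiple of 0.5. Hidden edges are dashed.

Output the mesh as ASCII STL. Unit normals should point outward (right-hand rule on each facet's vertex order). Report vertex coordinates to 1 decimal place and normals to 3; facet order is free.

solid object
 facet normal -0.061 0.870 -0.489
  outer loop
   vertex 4.5 3.0 1.0
   vertex 0.5 3.0 1.5
   vertex 1.0 5.0 5.0
  endloop
 endfacet
 facet normal 0.696 0.661 0.279
  outer loop
   vertex 4.5 3.0 1.0
   vertex 1.0 5.0 5.0
   vertex 5.0 1.0 4.5
  endloop
 endfacet
 facet normal -0.976 -0.098 0.195
  outer loop
   vertex 1.0 1.0 3.0
   vertex 1.0 5.0 5.0
   vertex 0.5 3.0 1.5
  endloop
 endfacet
 facet normal -0.318 -0.424 0.848
  outer loop
   vertex 1.0 1.0 3.0
   vertex 5.0 1.0 4.5
   vertex 1.0 5.0 5.0
  endloop
 endfacet
 facet normal 0.857 -0.386 -0.343
  outer loop
   vertex 4.0 1.0 2.0
   vertex 4.5 3.0 1.0
   vertex 5.0 1.0 4.5
  endloop
 endfacet
 facet normal 0.000 -1.000 0.000
  outer loop
   vertex 4.0 1.0 2.0
   vertex 5.0 1.0 4.5
   vertex 1.0 1.0 3.0
  endloop
 endfacet
 facet normal -0.112 -0.422 -0.900
  outer loop
   vertex 4.0 1.0 2.0
   vertex 0.5 3.0 1.5
   vertex 4.5 3.0 1.0
  endloop
 endfacet
 facet normal -0.248 -0.620 -0.744
  outer loop
   vertex 4.0 1.0 2.0
   vertex 1.0 1.0 3.0
   vertex 0.5 3.0 1.5
  endloop
 endfacet
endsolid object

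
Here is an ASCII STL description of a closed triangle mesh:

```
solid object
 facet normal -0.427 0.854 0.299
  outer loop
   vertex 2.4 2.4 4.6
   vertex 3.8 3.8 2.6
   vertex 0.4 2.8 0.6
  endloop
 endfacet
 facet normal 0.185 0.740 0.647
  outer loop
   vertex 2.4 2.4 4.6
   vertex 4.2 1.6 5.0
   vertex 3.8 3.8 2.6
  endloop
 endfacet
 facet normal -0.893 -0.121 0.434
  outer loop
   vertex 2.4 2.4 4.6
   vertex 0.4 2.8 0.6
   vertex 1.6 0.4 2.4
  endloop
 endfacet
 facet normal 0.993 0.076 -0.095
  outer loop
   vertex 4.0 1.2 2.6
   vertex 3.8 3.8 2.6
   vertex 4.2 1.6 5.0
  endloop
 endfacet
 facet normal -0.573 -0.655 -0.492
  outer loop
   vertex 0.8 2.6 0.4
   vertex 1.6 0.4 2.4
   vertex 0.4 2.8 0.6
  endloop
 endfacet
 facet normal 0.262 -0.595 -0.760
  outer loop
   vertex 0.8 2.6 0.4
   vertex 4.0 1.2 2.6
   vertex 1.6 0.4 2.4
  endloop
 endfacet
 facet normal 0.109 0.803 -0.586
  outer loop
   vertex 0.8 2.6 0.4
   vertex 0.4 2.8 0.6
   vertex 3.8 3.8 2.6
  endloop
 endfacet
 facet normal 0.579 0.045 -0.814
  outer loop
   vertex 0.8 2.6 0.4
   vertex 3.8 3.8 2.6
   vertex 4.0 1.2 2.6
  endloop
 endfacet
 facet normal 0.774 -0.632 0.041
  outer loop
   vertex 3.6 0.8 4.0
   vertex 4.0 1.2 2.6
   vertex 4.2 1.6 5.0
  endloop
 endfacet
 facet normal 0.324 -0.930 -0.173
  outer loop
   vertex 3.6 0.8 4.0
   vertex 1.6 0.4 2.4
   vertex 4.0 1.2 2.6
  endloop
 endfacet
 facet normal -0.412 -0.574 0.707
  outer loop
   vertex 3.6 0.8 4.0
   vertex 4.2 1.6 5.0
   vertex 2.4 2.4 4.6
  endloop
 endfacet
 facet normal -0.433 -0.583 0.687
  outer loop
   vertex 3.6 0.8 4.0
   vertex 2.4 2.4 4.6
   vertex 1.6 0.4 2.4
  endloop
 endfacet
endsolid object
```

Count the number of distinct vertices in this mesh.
8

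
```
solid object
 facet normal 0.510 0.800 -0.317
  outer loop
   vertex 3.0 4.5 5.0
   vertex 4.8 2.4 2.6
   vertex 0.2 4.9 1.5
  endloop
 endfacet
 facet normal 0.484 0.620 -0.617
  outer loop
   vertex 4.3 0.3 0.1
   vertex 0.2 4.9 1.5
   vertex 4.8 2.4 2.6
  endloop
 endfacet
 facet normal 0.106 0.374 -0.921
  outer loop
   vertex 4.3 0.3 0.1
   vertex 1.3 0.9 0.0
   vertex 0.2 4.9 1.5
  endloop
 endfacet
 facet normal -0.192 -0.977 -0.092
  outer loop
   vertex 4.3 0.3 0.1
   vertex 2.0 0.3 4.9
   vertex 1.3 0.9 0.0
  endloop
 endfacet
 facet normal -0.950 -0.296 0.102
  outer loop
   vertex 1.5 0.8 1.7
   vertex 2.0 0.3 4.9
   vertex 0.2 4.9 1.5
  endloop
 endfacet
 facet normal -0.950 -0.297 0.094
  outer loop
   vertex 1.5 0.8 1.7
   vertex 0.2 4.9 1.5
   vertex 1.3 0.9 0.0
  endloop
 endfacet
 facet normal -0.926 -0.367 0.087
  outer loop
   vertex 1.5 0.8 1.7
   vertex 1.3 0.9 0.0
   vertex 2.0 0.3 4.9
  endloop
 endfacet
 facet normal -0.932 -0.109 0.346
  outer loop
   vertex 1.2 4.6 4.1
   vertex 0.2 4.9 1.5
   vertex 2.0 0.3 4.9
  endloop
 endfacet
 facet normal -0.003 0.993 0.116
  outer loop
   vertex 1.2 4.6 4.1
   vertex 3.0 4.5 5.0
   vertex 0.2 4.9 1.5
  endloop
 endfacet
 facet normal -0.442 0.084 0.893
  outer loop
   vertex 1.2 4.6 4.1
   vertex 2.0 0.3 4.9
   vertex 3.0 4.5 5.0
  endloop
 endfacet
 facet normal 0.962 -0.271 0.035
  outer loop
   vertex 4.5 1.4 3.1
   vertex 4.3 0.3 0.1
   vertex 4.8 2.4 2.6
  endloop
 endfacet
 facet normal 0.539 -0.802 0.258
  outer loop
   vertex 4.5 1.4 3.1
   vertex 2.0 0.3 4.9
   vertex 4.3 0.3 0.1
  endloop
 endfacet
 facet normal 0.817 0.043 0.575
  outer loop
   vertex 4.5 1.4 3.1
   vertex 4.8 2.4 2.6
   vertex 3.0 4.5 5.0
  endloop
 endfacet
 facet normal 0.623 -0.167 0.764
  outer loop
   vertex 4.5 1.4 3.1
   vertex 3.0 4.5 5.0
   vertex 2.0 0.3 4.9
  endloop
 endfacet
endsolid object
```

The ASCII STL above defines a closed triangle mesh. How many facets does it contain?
14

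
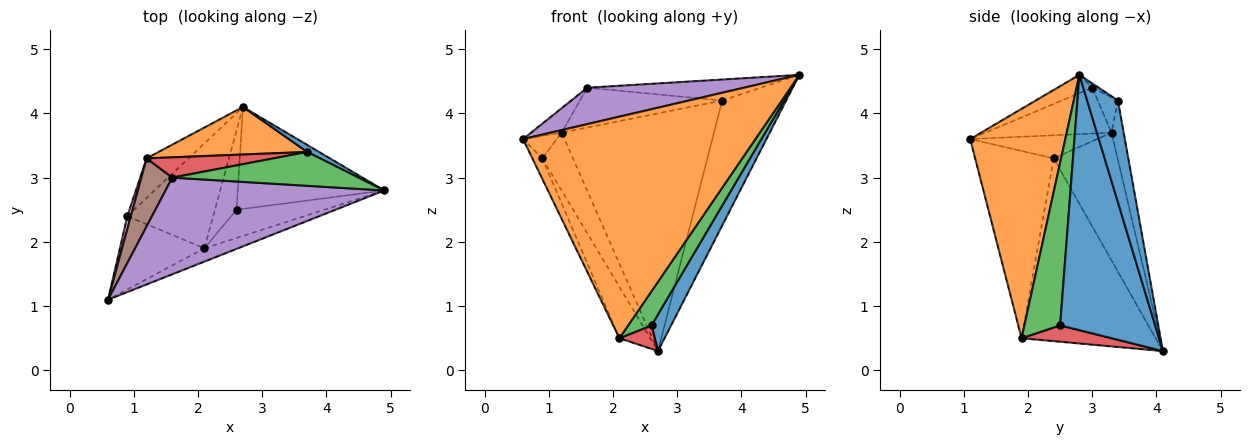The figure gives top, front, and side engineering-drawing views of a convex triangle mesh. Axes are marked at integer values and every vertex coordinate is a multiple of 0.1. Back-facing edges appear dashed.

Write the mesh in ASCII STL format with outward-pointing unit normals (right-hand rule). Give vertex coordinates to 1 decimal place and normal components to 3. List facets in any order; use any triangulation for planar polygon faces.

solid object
 facet normal 0.854 -0.176 -0.490
  outer loop
   vertex 2.6 2.5 0.7
   vertex 2.7 4.1 0.3
   vertex 4.9 2.8 4.6
  endloop
 endfacet
 facet normal 0.378 -0.924 -0.055
  outer loop
   vertex 2.1 1.9 0.5
   vertex 4.9 2.8 4.6
   vertex 0.6 1.1 3.6
  endloop
 endfacet
 facet normal 0.763 -0.499 -0.412
  outer loop
   vertex 2.1 1.9 0.5
   vertex 2.6 2.5 0.7
   vertex 4.9 2.8 4.6
  endloop
 endfacet
 facet normal 0.587 -0.231 -0.776
  outer loop
   vertex 2.1 1.9 0.5
   vertex 2.7 4.1 0.3
   vertex 2.6 2.5 0.7
  endloop
 endfacet
 facet normal -0.078 -0.352 0.933
  outer loop
   vertex 1.6 3.0 4.4
   vertex 0.6 1.1 3.6
   vertex 4.9 2.8 4.6
  endloop
 endfacet
 facet normal -0.813 0.197 0.549
  outer loop
   vertex 1.6 3.0 4.4
   vertex 1.2 3.3 3.7
   vertex 0.6 1.1 3.6
  endloop
 endfacet
 facet normal -0.956 0.254 0.145
  outer loop
   vertex 0.9 2.4 3.3
   vertex 0.6 1.1 3.6
   vertex 1.2 3.3 3.7
  endloop
 endfacet
 facet normal -0.865 0.414 -0.284
  outer loop
   vertex 0.9 2.4 3.3
   vertex 1.2 3.3 3.7
   vertex 2.7 4.1 0.3
  endloop
 endfacet
 facet normal -0.906 0.115 -0.409
  outer loop
   vertex 0.9 2.4 3.3
   vertex 2.1 1.9 0.5
   vertex 0.6 1.1 3.6
  endloop
 endfacet
 facet normal -0.886 0.204 -0.416
  outer loop
   vertex 0.9 2.4 3.3
   vertex 2.7 4.1 0.3
   vertex 2.1 1.9 0.5
  endloop
 endfacet
 facet normal 0.433 0.900 0.050
  outer loop
   vertex 3.7 3.4 4.2
   vertex 4.9 2.8 4.6
   vertex 2.7 4.1 0.3
  endloop
 endfacet
 facet normal -0.078 0.978 0.196
  outer loop
   vertex 3.7 3.4 4.2
   vertex 2.7 4.1 0.3
   vertex 1.2 3.3 3.7
  endloop
 endfacet
 facet normal -0.020 0.527 0.849
  outer loop
   vertex 3.7 3.4 4.2
   vertex 1.6 3.0 4.4
   vertex 4.9 2.8 4.6
  endloop
 endfacet
 facet normal -0.125 0.884 0.451
  outer loop
   vertex 3.7 3.4 4.2
   vertex 1.2 3.3 3.7
   vertex 1.6 3.0 4.4
  endloop
 endfacet
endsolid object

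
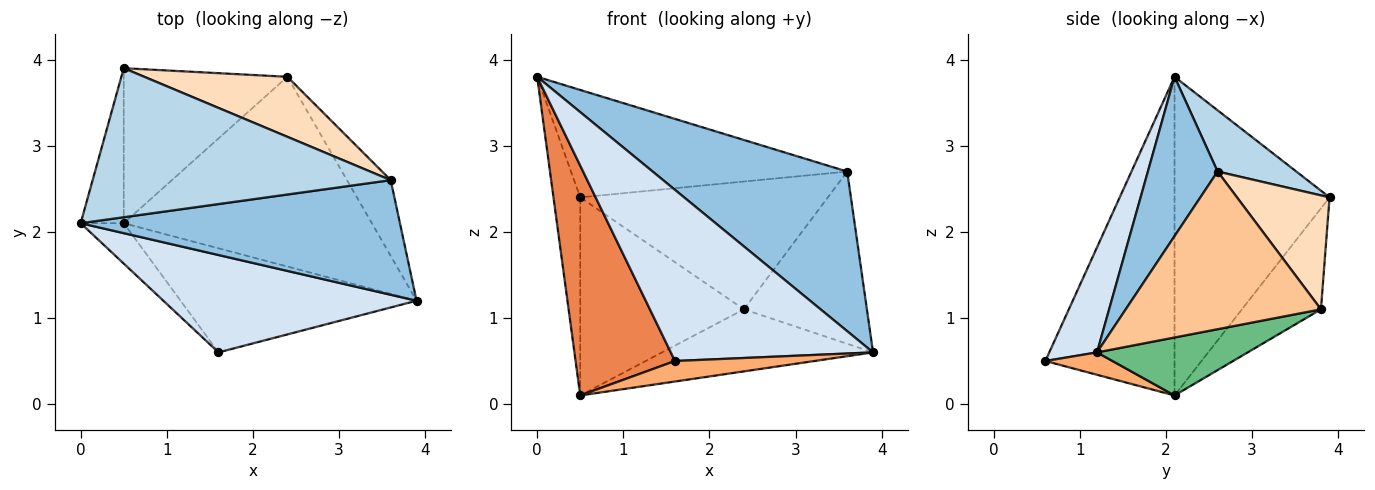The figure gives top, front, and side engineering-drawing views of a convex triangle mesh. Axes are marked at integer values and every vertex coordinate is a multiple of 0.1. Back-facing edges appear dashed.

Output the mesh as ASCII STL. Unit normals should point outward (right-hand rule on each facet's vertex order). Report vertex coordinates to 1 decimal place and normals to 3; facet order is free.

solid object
 facet normal -0.977 0.169 -0.132
  outer loop
   vertex 0.5 2.1 0.1
   vertex 0.0 2.1 3.8
   vertex 0.5 3.9 2.4
  endloop
 endfacet
 facet normal 0.279 -0.780 0.560
  outer loop
   vertex 3.6 2.6 2.7
   vertex 0.0 2.1 3.8
   vertex 3.9 1.2 0.6
  endloop
 endfacet
 facet normal 0.164 0.577 0.800
  outer loop
   vertex 3.6 2.6 2.7
   vertex 0.5 3.9 2.4
   vertex 0.0 2.1 3.8
  endloop
 endfacet
 facet normal 0.201 -0.851 0.484
  outer loop
   vertex 1.6 0.6 0.5
   vertex 3.9 1.2 0.6
   vertex 0.0 2.1 3.8
  endloop
 endfacet
 facet normal -0.788 -0.606 -0.106
  outer loop
   vertex 1.6 0.6 0.5
   vertex 0.0 2.1 3.8
   vertex 0.5 2.1 0.1
  endloop
 endfacet
 facet normal 0.093 -0.193 -0.977
  outer loop
   vertex 1.6 0.6 0.5
   vertex 0.5 2.1 0.1
   vertex 3.9 1.2 0.6
  endloop
 endfacet
 facet normal 0.824 0.519 -0.228
  outer loop
   vertex 2.4 3.8 1.1
   vertex 3.6 2.6 2.7
   vertex 3.9 1.2 0.6
  endloop
 endfacet
 facet normal 0.321 0.857 0.403
  outer loop
   vertex 2.4 3.8 1.1
   vertex 0.5 3.9 2.4
   vertex 3.6 2.6 2.7
  endloop
 endfacet
 facet normal 0.217 0.303 -0.928
  outer loop
   vertex 2.4 3.8 1.1
   vertex 3.9 1.2 0.6
   vertex 0.5 2.1 0.1
  endloop
 endfacet
 facet normal -0.355 0.736 -0.576
  outer loop
   vertex 2.4 3.8 1.1
   vertex 0.5 2.1 0.1
   vertex 0.5 3.9 2.4
  endloop
 endfacet
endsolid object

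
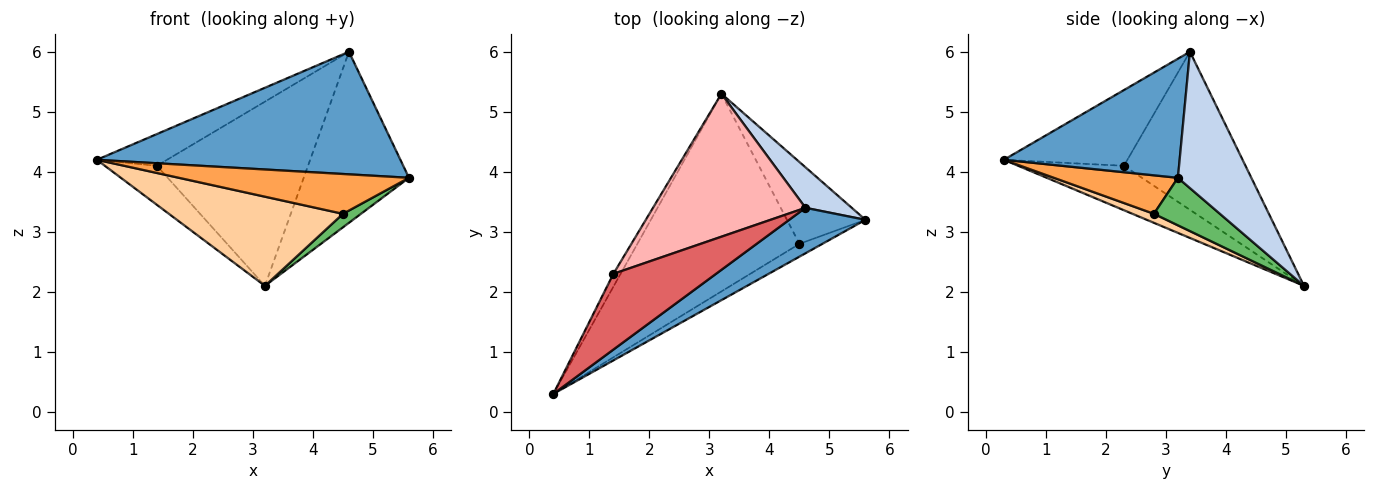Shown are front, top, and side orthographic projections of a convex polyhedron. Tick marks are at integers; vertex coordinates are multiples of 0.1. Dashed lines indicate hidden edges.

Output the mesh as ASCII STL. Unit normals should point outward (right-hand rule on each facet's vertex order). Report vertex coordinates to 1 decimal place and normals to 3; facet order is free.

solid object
 facet normal 0.477 -0.824 0.306
  outer loop
   vertex 4.6 3.4 6.0
   vertex 0.4 0.3 4.2
   vertex 5.6 3.2 3.9
  endloop
 endfacet
 facet normal 0.562 0.805 0.191
  outer loop
   vertex 4.6 3.4 6.0
   vertex 5.6 3.2 3.9
   vertex 3.2 5.3 2.1
  endloop
 endfacet
 facet normal 0.457 -0.847 -0.272
  outer loop
   vertex 4.5 2.8 3.3
   vertex 5.6 3.2 3.9
   vertex 0.4 0.3 4.2
  endloop
 endfacet
 facet normal 0.051 -0.411 -0.910
  outer loop
   vertex 4.5 2.8 3.3
   vertex 0.4 0.3 4.2
   vertex 3.2 5.3 2.1
  endloop
 endfacet
 facet normal 0.513 -0.140 -0.847
  outer loop
   vertex 4.5 2.8 3.3
   vertex 3.2 5.3 2.1
   vertex 5.6 3.2 3.9
  endloop
 endfacet
 facet normal -0.888 0.437 -0.144
  outer loop
   vertex 1.4 2.3 4.1
   vertex 3.2 5.3 2.1
   vertex 0.4 0.3 4.2
  endloop
 endfacet
 facet normal -0.563 0.319 0.763
  outer loop
   vertex 1.4 2.3 4.1
   vertex 0.4 0.3 4.2
   vertex 4.6 3.4 6.0
  endloop
 endfacet
 facet normal -0.536 0.667 0.517
  outer loop
   vertex 1.4 2.3 4.1
   vertex 4.6 3.4 6.0
   vertex 3.2 5.3 2.1
  endloop
 endfacet
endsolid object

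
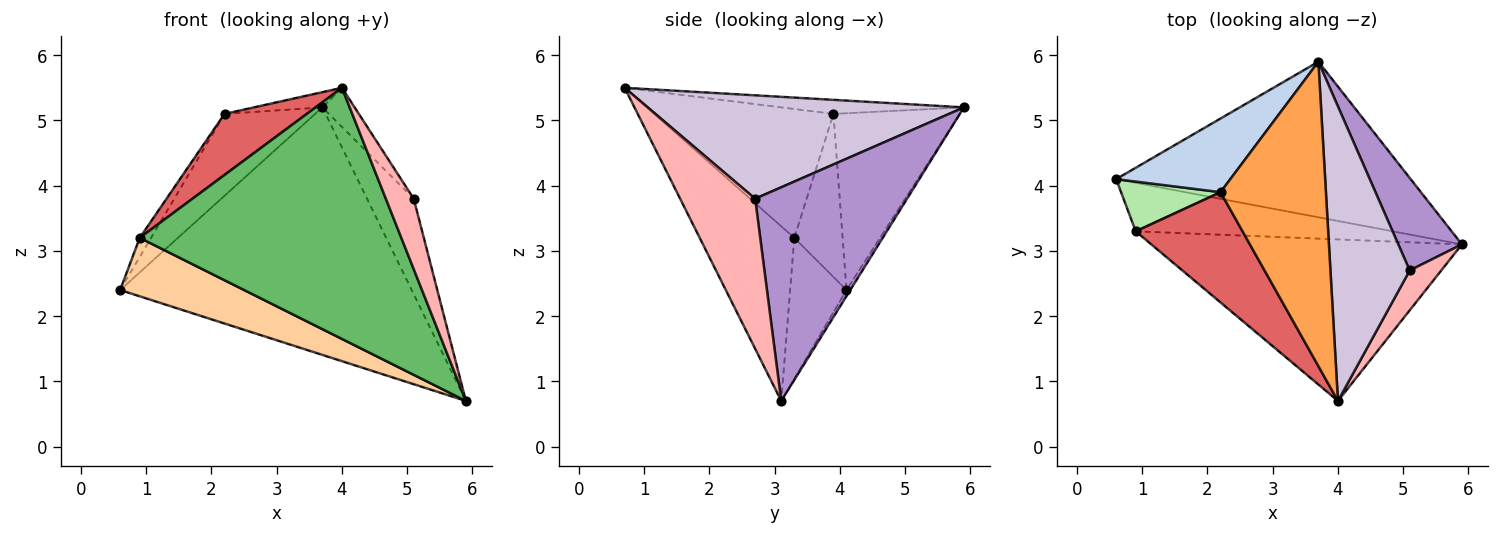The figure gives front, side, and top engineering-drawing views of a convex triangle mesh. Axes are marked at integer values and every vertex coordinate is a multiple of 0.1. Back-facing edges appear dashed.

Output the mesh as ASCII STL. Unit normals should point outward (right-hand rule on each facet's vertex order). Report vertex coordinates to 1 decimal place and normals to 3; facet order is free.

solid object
 facet normal -0.011 0.847 -0.532
  outer loop
   vertex 3.7 5.9 5.2
   vertex 5.9 3.1 0.7
   vertex 0.6 4.1 2.4
  endloop
 endfacet
 facet normal -0.719 0.516 0.465
  outer loop
   vertex 2.2 3.9 5.1
   vertex 3.7 5.9 5.2
   vertex 0.6 4.1 2.4
  endloop
 endfacet
 facet normal -0.132 0.050 0.990
  outer loop
   vertex 2.2 3.9 5.1
   vertex 4.0 0.7 5.5
   vertex 3.7 5.9 5.2
  endloop
 endfacet
 facet normal -0.330 -0.726 -0.603
  outer loop
   vertex 0.9 3.3 3.2
   vertex 0.6 4.1 2.4
   vertex 5.9 3.1 0.7
  endloop
 endfacet
 facet normal -0.291 -0.805 -0.518
  outer loop
   vertex 0.9 3.3 3.2
   vertex 5.9 3.1 0.7
   vertex 4.0 0.7 5.5
  endloop
 endfacet
 facet normal -0.837 0.197 0.511
  outer loop
   vertex 0.9 3.3 3.2
   vertex 2.2 3.9 5.1
   vertex 0.6 4.1 2.4
  endloop
 endfacet
 facet normal -0.726 -0.333 0.602
  outer loop
   vertex 0.9 3.3 3.2
   vertex 4.0 0.7 5.5
   vertex 2.2 3.9 5.1
  endloop
 endfacet
 facet normal 0.920 -0.342 0.193
  outer loop
   vertex 5.1 2.7 3.8
   vertex 4.0 0.7 5.5
   vertex 5.9 3.1 0.7
  endloop
 endfacet
 facet normal 0.919 0.282 0.274
  outer loop
   vertex 5.1 2.7 3.8
   vertex 5.9 3.1 0.7
   vertex 3.7 5.9 5.2
  endloop
 endfacet
 facet normal 0.791 0.081 0.607
  outer loop
   vertex 5.1 2.7 3.8
   vertex 3.7 5.9 5.2
   vertex 4.0 0.7 5.5
  endloop
 endfacet
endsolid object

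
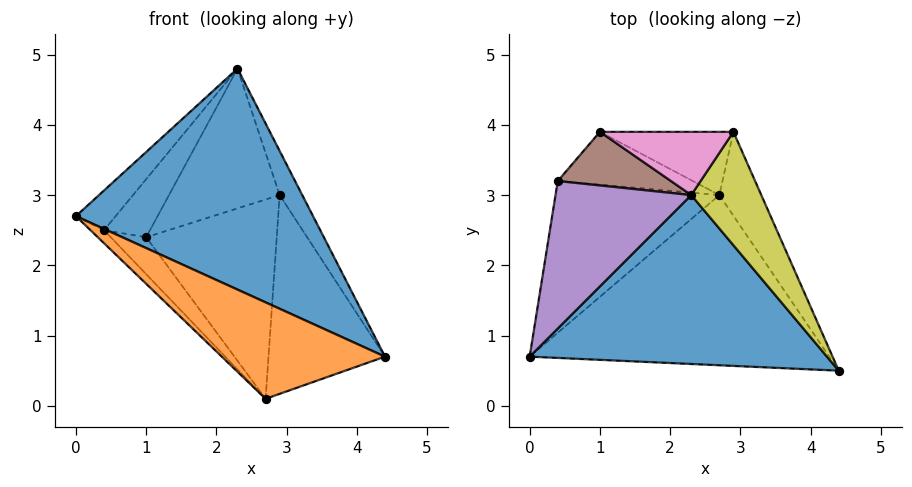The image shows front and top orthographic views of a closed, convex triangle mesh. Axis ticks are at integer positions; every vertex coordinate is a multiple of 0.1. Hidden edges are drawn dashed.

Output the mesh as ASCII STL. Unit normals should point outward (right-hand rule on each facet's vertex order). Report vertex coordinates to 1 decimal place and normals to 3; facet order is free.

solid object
 facet normal 0.233 -0.773 0.591
  outer loop
   vertex 2.3 3.0 4.8
   vertex 0.0 0.7 2.7
   vertex 4.4 0.5 0.7
  endloop
 endfacet
 facet normal -0.386 -0.455 -0.803
  outer loop
   vertex 2.7 3.0 0.1
   vertex 4.4 0.5 0.7
   vertex 0.0 0.7 2.7
  endloop
 endfacet
 facet normal -0.718 0.059 -0.693
  outer loop
   vertex 0.4 3.2 2.5
   vertex 2.7 3.0 0.1
   vertex 0.0 0.7 2.7
  endloop
 endfacet
 facet normal -0.627 0.446 -0.638
  outer loop
   vertex 0.4 3.2 2.5
   vertex 1.0 3.9 2.4
   vertex 2.7 3.0 0.1
  endloop
 endfacet
 facet normal -0.752 0.171 0.636
  outer loop
   vertex 0.4 3.2 2.5
   vertex 0.0 0.7 2.7
   vertex 2.3 3.0 4.8
  endloop
 endfacet
 facet normal -0.597 0.589 0.544
  outer loop
   vertex 0.4 3.2 2.5
   vertex 2.3 3.0 4.8
   vertex 1.0 3.9 2.4
  endloop
 endfacet
 facet normal -0.129 0.903 0.409
  outer loop
   vertex 2.9 3.9 3.0
   vertex 1.0 3.9 2.4
   vertex 2.3 3.0 4.8
  endloop
 endfacet
 facet normal 0.095 0.949 -0.301
  outer loop
   vertex 2.9 3.9 3.0
   vertex 2.7 3.0 0.1
   vertex 1.0 3.9 2.4
  endloop
 endfacet
 facet normal 0.914 0.147 0.378
  outer loop
   vertex 2.9 3.9 3.0
   vertex 2.3 3.0 4.8
   vertex 4.4 0.5 0.7
  endloop
 endfacet
 facet normal 0.831 0.513 -0.216
  outer loop
   vertex 2.9 3.9 3.0
   vertex 4.4 0.5 0.7
   vertex 2.7 3.0 0.1
  endloop
 endfacet
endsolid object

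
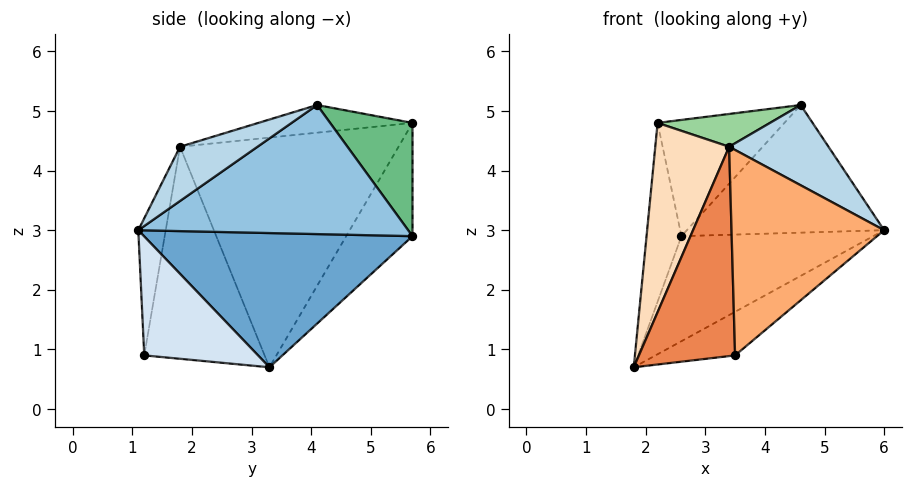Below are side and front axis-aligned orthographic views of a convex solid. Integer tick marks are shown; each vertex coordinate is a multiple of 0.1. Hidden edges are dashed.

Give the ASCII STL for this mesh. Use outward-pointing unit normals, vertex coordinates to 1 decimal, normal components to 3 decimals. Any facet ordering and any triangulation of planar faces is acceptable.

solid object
 facet normal 0.596 0.426 -0.681
  outer loop
   vertex 2.6 5.7 2.9
   vertex 6.0 1.1 3.0
   vertex 1.8 3.3 0.7
  endloop
 endfacet
 facet normal 0.772 0.564 -0.292
  outer loop
   vertex 4.6 4.1 5.1
   vertex 6.0 1.1 3.0
   vertex 2.6 5.7 2.9
  endloop
 endfacet
 facet normal 0.335 -0.430 0.838
  outer loop
   vertex 3.4 1.8 4.4
   vertex 6.0 1.1 3.0
   vertex 4.6 4.1 5.1
  endloop
 endfacet
 facet normal 0.595 0.416 -0.688
  outer loop
   vertex 3.5 1.2 0.9
   vertex 1.8 3.3 0.7
   vertex 6.0 1.1 3.0
  endloop
 endfacet
 facet normal -0.778 -0.622 0.084
  outer loop
   vertex 3.5 1.2 0.9
   vertex 3.4 1.8 4.4
   vertex 1.8 3.3 0.7
  endloop
 endfacet
 facet normal -0.175 -0.971 0.162
  outer loop
   vertex 3.5 1.2 0.9
   vertex 6.0 1.1 3.0
   vertex 3.4 1.8 4.4
  endloop
 endfacet
 facet normal -0.870 0.458 -0.183
  outer loop
   vertex 2.2 5.7 4.8
   vertex 2.6 5.7 2.9
   vertex 1.8 3.3 0.7
  endloop
 endfacet
 facet normal -0.912 -0.308 0.270
  outer loop
   vertex 2.2 5.7 4.8
   vertex 1.8 3.3 0.7
   vertex 3.4 1.8 4.4
  endloop
 endfacet
 facet normal 0.541 0.833 0.114
  outer loop
   vertex 2.2 5.7 4.8
   vertex 4.6 4.1 5.1
   vertex 2.6 5.7 2.9
  endloop
 endfacet
 facet normal -0.233 -0.170 0.958
  outer loop
   vertex 2.2 5.7 4.8
   vertex 3.4 1.8 4.4
   vertex 4.6 4.1 5.1
  endloop
 endfacet
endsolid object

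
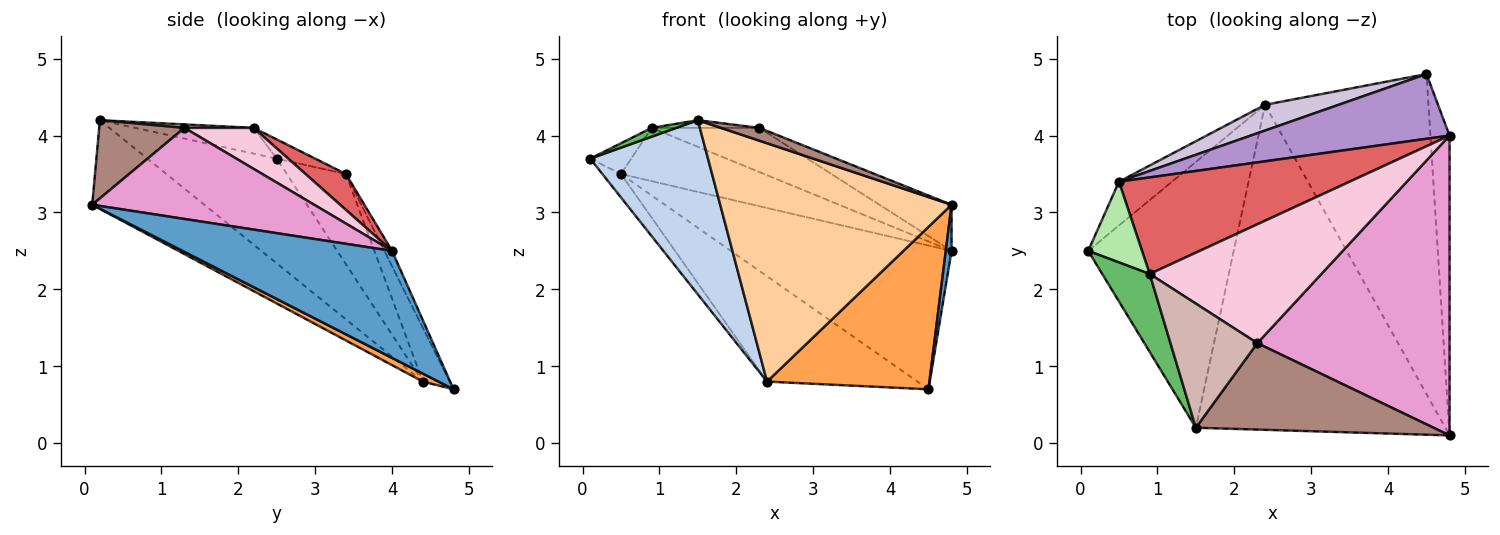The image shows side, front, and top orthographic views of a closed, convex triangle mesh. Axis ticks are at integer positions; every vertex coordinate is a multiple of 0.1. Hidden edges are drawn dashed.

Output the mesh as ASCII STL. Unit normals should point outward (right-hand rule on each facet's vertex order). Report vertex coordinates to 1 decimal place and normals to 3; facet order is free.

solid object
 facet normal 0.984 -0.027 -0.176
  outer loop
   vertex 4.8 4.0 2.5
   vertex 4.8 0.1 3.1
   vertex 4.5 4.8 0.7
  endloop
 endfacet
 facet normal -0.516 -0.470 -0.717
  outer loop
   vertex 2.4 4.4 0.8
   vertex 1.5 0.2 4.2
   vertex 0.1 2.5 3.7
  endloop
 endfacet
 facet normal 0.044 -0.452 -0.891
  outer loop
   vertex 2.4 4.4 0.8
   vertex 4.5 4.8 0.7
   vertex 4.8 0.1 3.1
  endloop
 endfacet
 facet normal -0.276 -0.568 -0.775
  outer loop
   vertex 2.4 4.4 0.8
   vertex 4.8 0.1 3.1
   vertex 1.5 0.2 4.2
  endloop
 endfacet
 facet normal -0.474 -0.099 0.875
  outer loop
   vertex 0.9 2.2 4.1
   vertex 0.1 2.5 3.7
   vertex 1.5 0.2 4.2
  endloop
 endfacet
 facet normal -0.317 0.338 0.886
  outer loop
   vertex 0.5 3.4 3.5
   vertex 0.1 2.5 3.7
   vertex 0.9 2.2 4.1
  endloop
 endfacet
 facet normal 0.135 0.479 0.868
  outer loop
   vertex 0.5 3.4 3.5
   vertex 0.9 2.2 4.1
   vertex 4.8 4.0 2.5
  endloop
 endfacet
 facet normal -0.832 0.261 -0.489
  outer loop
   vertex 0.5 3.4 3.5
   vertex 2.4 4.4 0.8
   vertex 0.1 2.5 3.7
  endloop
 endfacet
 facet normal -0.032 0.911 0.410
  outer loop
   vertex 0.5 3.4 3.5
   vertex 4.8 4.0 2.5
   vertex 4.5 4.8 0.7
  endloop
 endfacet
 facet normal -0.171 0.957 0.234
  outer loop
   vertex 0.5 3.4 3.5
   vertex 4.5 4.8 0.7
   vertex 2.4 4.4 0.8
  endloop
 endfacet
 facet normal 0.309 -0.139 0.941
  outer loop
   vertex 2.3 1.3 4.1
   vertex 1.5 0.2 4.2
   vertex 4.8 0.1 3.1
  endloop
 endfacet
 facet normal 0.040 0.062 0.997
  outer loop
   vertex 2.3 1.3 4.1
   vertex 0.9 2.2 4.1
   vertex 1.5 0.2 4.2
  endloop
 endfacet
 facet normal 0.424 0.138 0.895
  outer loop
   vertex 2.3 1.3 4.1
   vertex 4.8 0.1 3.1
   vertex 4.8 4.0 2.5
  endloop
 endfacet
 facet normal 0.218 0.340 0.915
  outer loop
   vertex 2.3 1.3 4.1
   vertex 4.8 4.0 2.5
   vertex 0.9 2.2 4.1
  endloop
 endfacet
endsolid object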